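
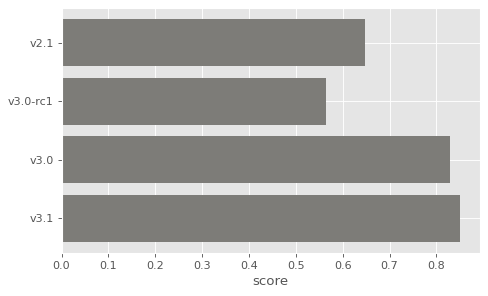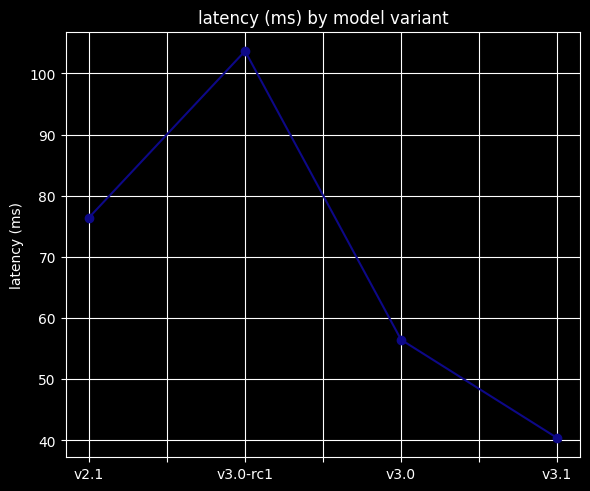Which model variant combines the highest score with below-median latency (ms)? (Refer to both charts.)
v3.1

Chart 2 median latency (ms) ≈ 70; below-median model variants: v3.0, v3.1. Among those, v3.1 has the highest score (≈ 0.9).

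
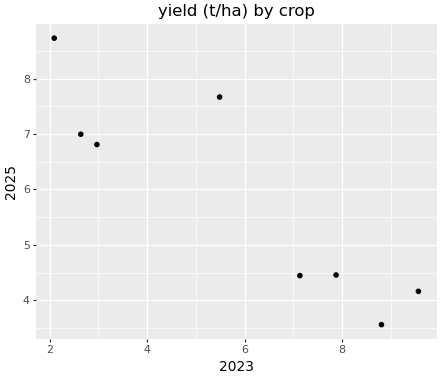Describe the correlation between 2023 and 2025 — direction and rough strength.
Points are negatively correlated; strong (|r| ≈ 0.9).

negative, strong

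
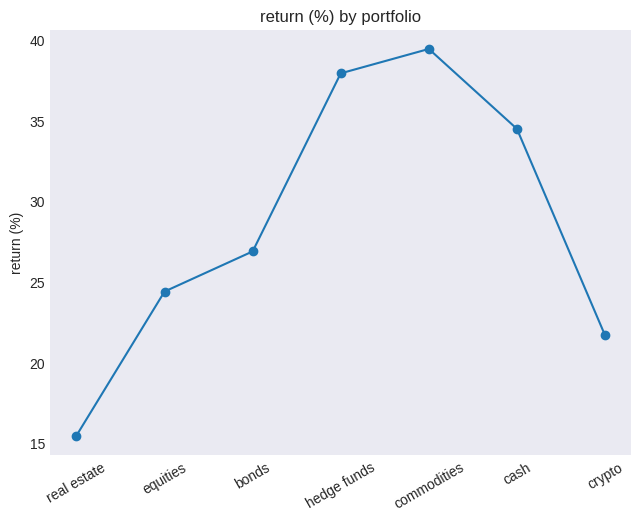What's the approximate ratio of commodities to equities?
≈ 1.6×

commodities ≈ 40, equities ≈ 25; 40/25 ≈ 1.6.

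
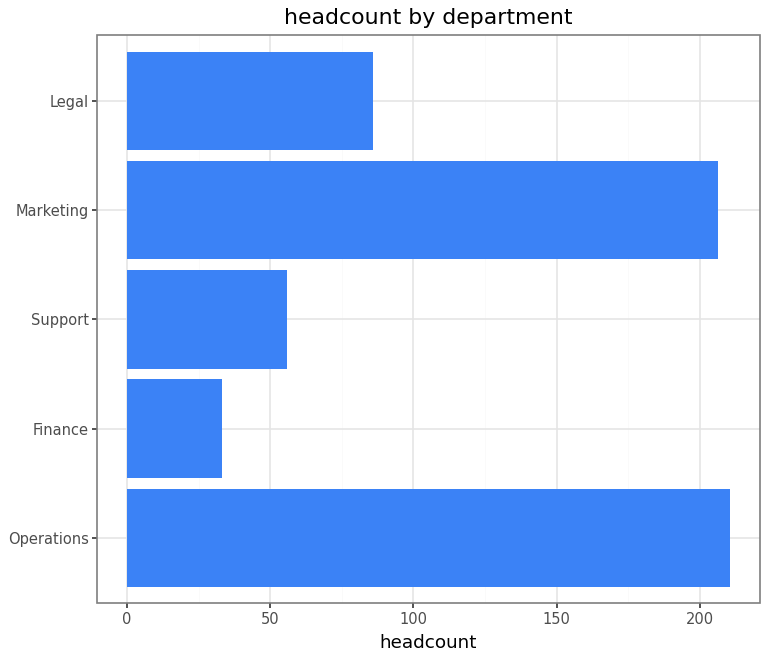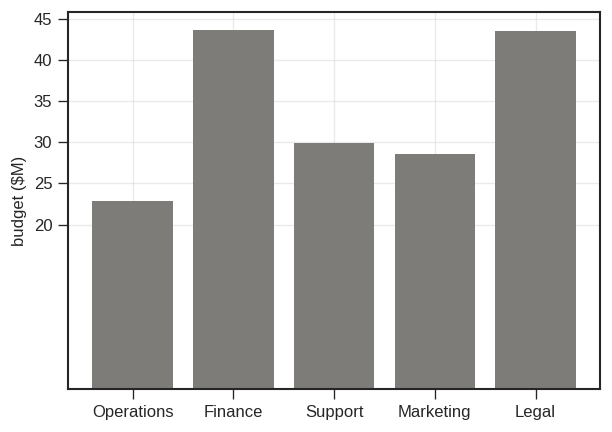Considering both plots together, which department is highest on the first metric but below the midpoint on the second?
Chart 2 median budget ($M) ≈ 30; below-median departments: Operations, Marketing. Among those, Operations has the highest headcount (≈ 220).

Operations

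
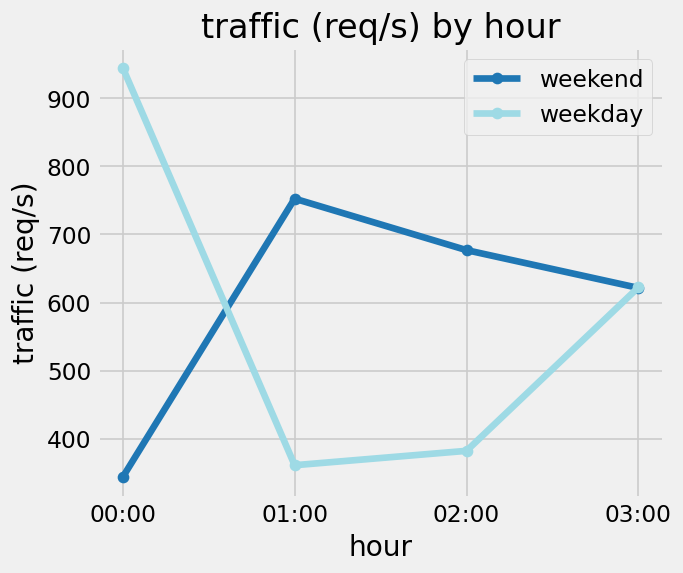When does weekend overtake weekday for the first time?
00:00: weekend ≈ 300 vs weekday ≈ 900 (not yet); 01:00: weekend ≈ 800 vs weekday ≈ 400 (first crossover).

01:00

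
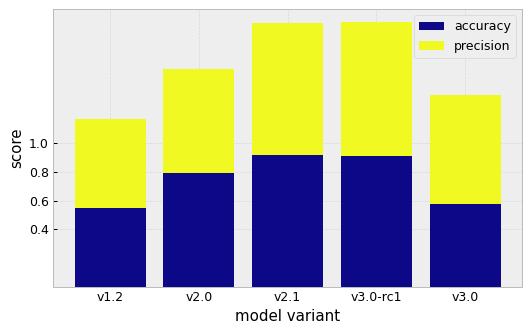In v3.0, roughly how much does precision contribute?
≈ 0.8

precision top ≈ 1.4, bottom ≈ 0.6; segment ≈ 0.8.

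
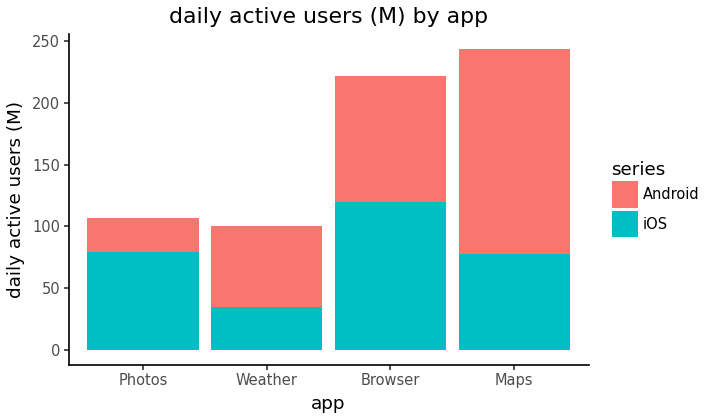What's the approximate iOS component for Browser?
≈ 125

iOS top ≈ 125, bottom ≈ 0; segment ≈ 125.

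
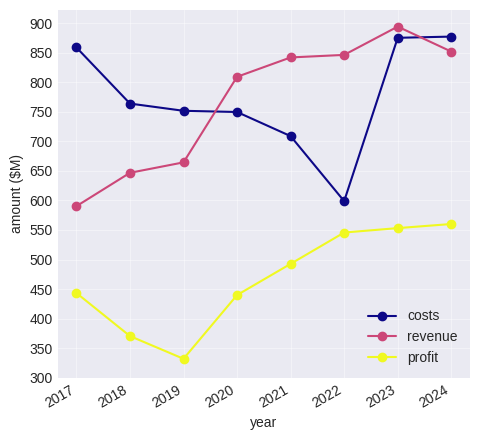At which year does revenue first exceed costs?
2020

2019: revenue ≈ 650 vs costs ≈ 750 (not yet); 2020: revenue ≈ 800 vs costs ≈ 750 (first crossover).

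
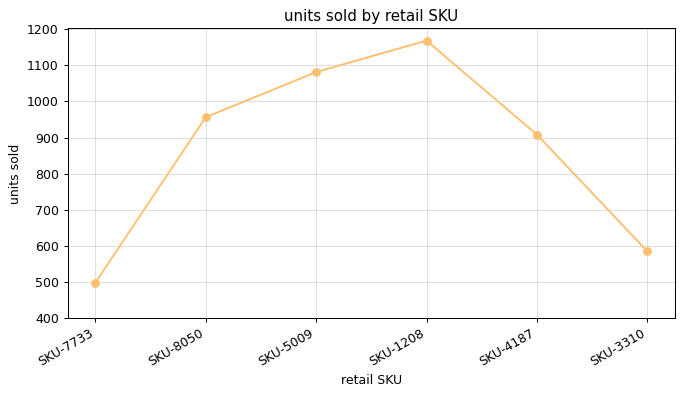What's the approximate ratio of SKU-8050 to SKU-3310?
SKU-8050 ≈ 1000, SKU-3310 ≈ 600; 1000/600 ≈ 1.67.

≈ 1.67×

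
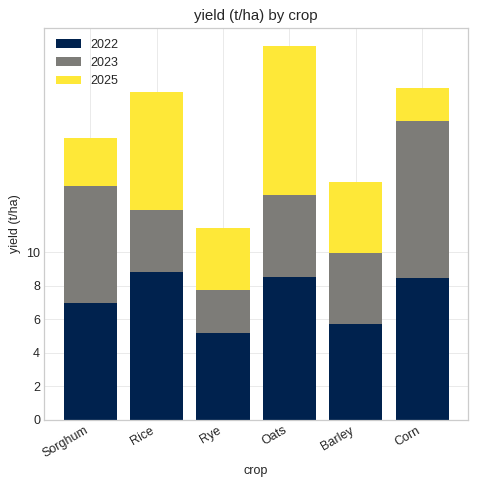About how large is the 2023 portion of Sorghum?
2023 top ≈ 14, bottom ≈ 6; segment ≈ 8.

≈ 8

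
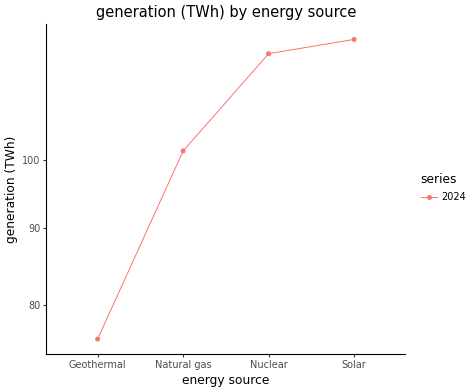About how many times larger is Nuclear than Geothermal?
≈ 1.6×

Nuclear ≈ 120, Geothermal ≈ 75; 120/75 ≈ 1.6.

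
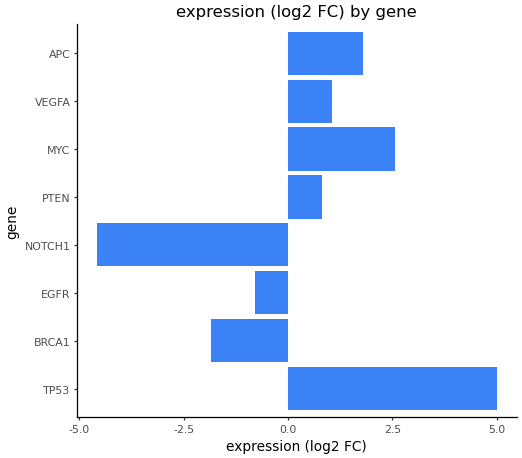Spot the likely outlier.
NOTCH1

NOTCH1 ≈ -5; the rest sit between ≈ -2 and ≈ 5.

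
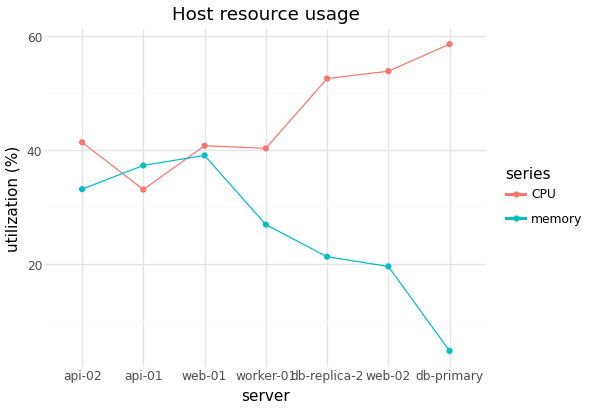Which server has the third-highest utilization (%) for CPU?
Top 4 for CPU: db-primary ≈ 60, web-02 ≈ 55, db-replica-2 ≈ 50, api-02 ≈ 40.

db-replica-2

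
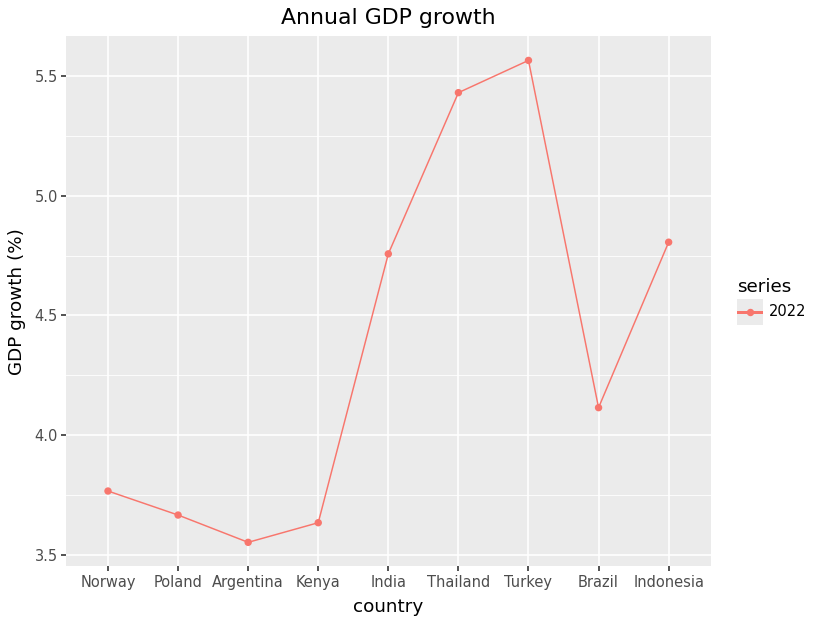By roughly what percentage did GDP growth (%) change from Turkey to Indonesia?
Turkey ≈ 5.6, Indonesia ≈ 4.8; (4.8 − 5.6) / 5.6 ≈ -14.3%.

≈ -14.3%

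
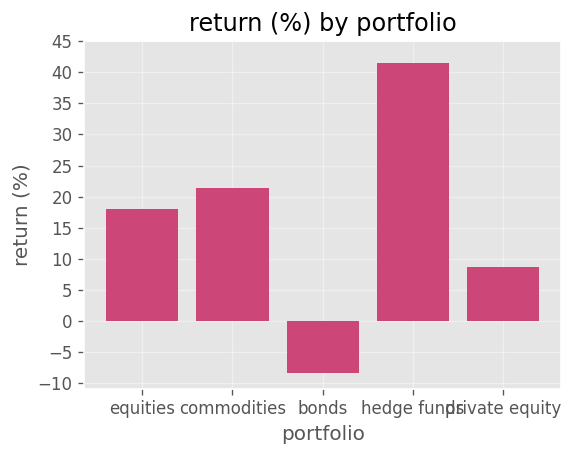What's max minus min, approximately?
≈ 50

Max hedge funds ≈ 40, min bonds ≈ -10; range ≈ 50.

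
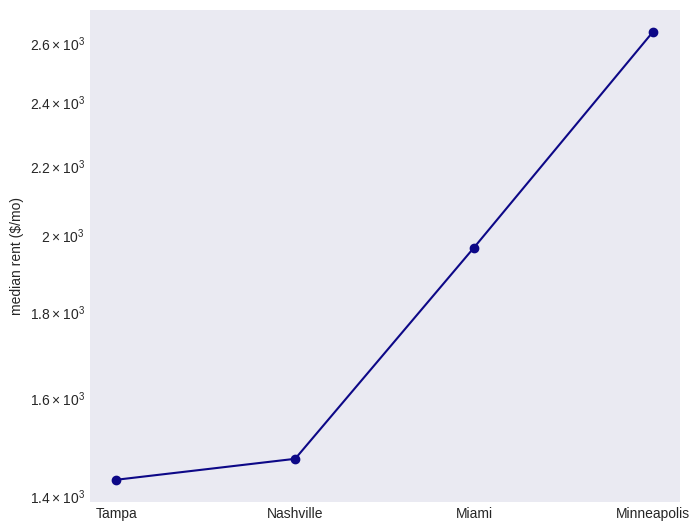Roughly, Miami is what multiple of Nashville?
Miami ≈ 2000, Nashville ≈ 1400; 2000/1400 ≈ 1.43.

≈ 1.43×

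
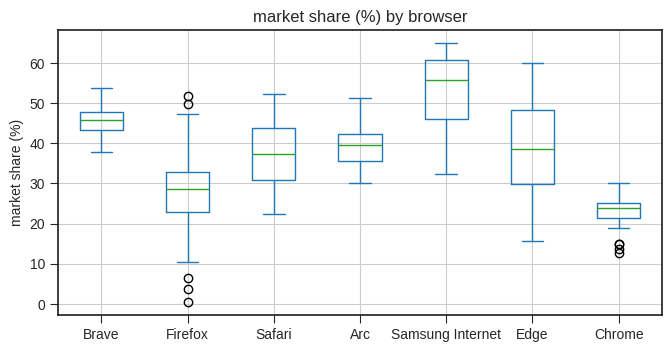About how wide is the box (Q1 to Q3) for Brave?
Q3 ≈ 50, Q1 ≈ 45; IQR ≈ 5.

≈ 5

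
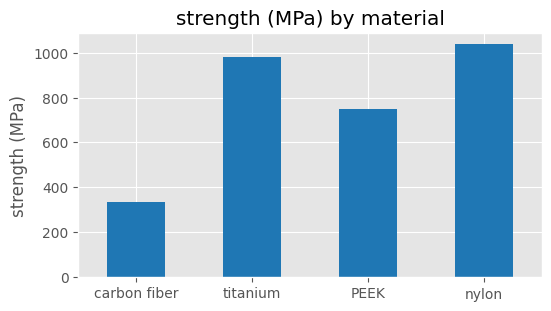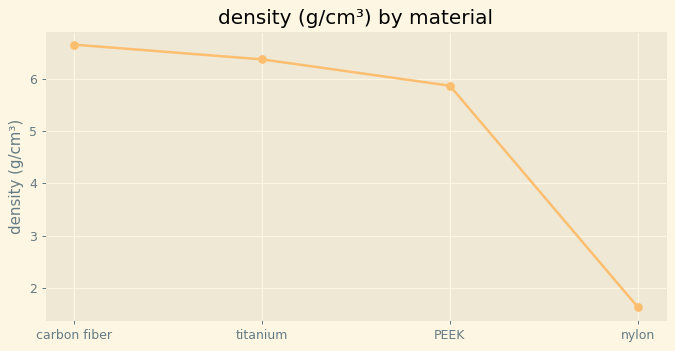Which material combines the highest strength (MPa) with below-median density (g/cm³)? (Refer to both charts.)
Chart 2 median density (g/cm³) ≈ 6; below-median materials: PEEK, nylon. Among those, nylon has the highest strength (MPa) (≈ 1000).

nylon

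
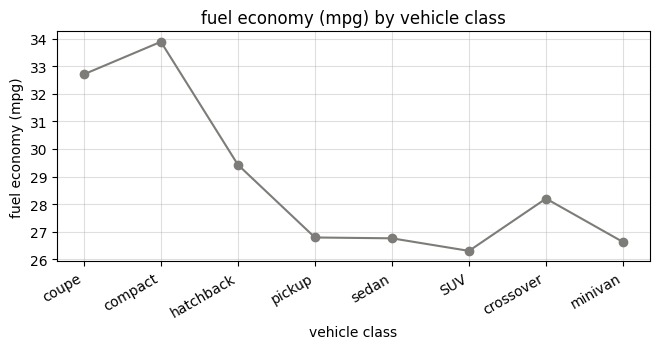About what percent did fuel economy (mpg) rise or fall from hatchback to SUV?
≈ -10.3%

hatchback ≈ 29, SUV ≈ 26; (26 − 29) / 29 ≈ -10.3%.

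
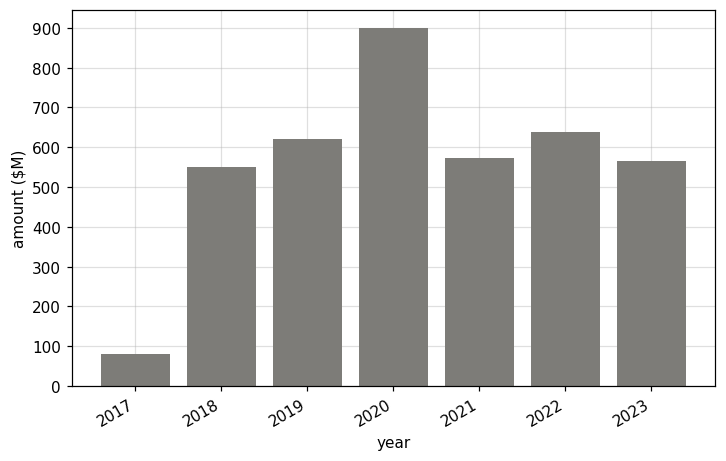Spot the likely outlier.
2017 ≈ 100; the rest sit between ≈ 500 and ≈ 900.

2017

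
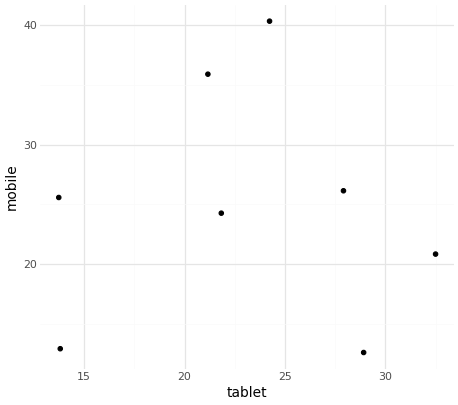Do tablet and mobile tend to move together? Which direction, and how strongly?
Points are roughly uncorrelated; weak (|r| ≈ 0.0).

no clear correlation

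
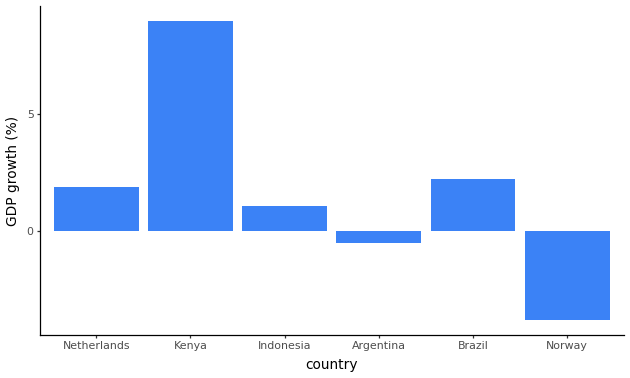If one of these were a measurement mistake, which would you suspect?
Kenya ≈ 8; the rest sit between ≈ -4 and ≈ 2.

Kenya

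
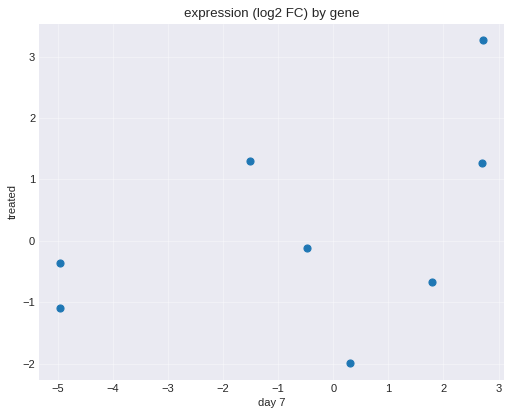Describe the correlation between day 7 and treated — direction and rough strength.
Points are positively correlated; moderate (|r| ≈ 0.5).

positive, moderate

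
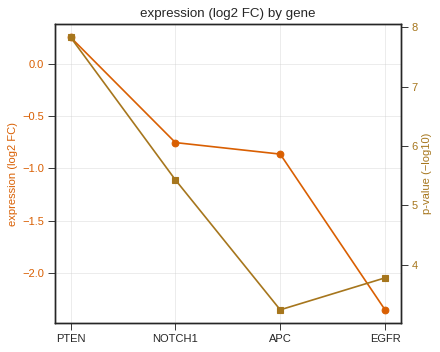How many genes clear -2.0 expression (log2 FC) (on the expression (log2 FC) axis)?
Above -2.0: PTEN, NOTCH1, APC.

3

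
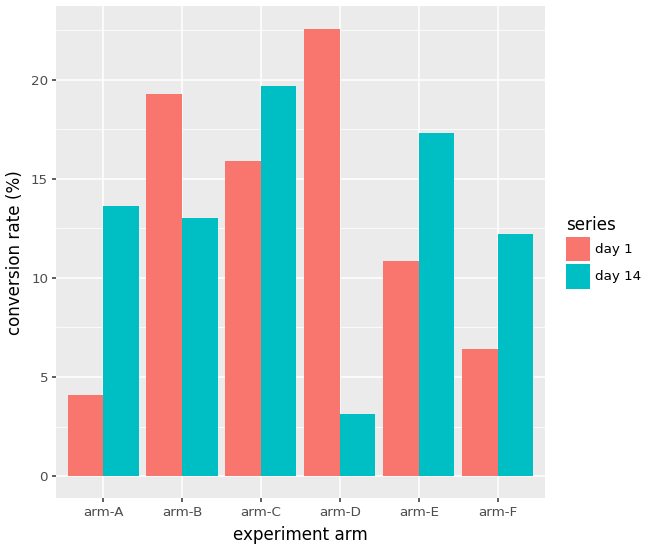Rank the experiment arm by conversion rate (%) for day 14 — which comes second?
Top 3 for day 14: arm-C ≈ 20, arm-E ≈ 18, arm-A ≈ 14.

arm-E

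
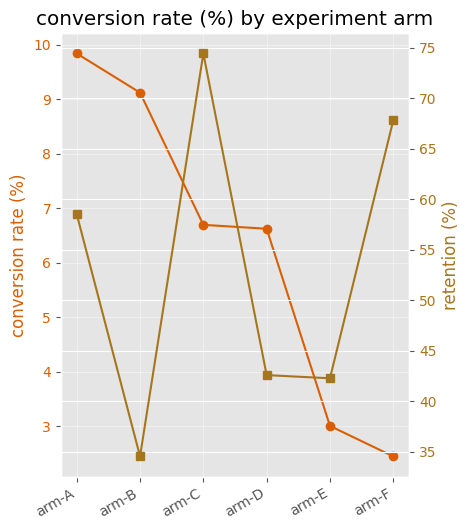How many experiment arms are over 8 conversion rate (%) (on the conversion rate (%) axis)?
2

Above 8: arm-A, arm-B.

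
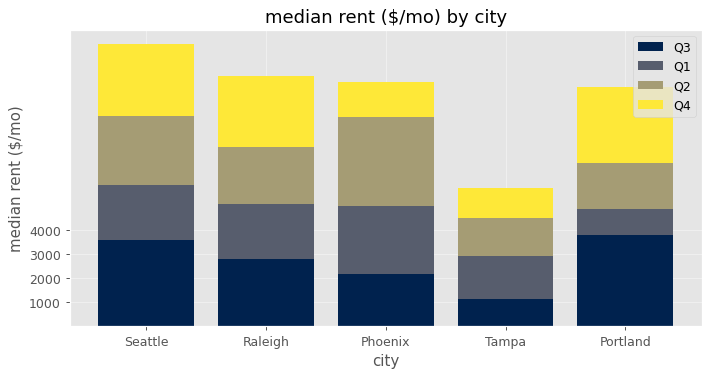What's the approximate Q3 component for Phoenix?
≈ 2000

Q3 top ≈ 2000, bottom ≈ 0; segment ≈ 2000.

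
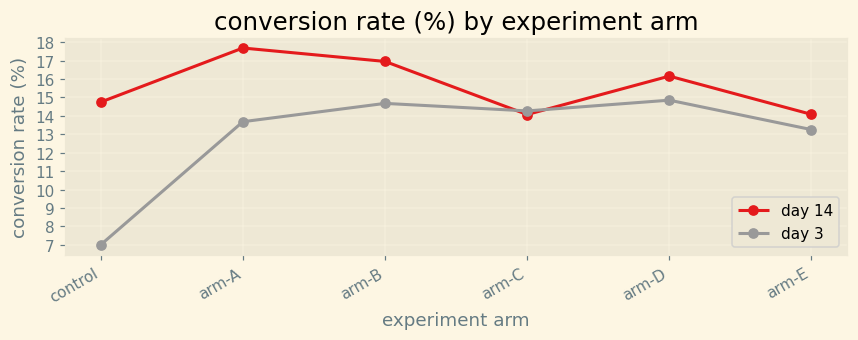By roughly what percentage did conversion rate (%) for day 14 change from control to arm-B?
control ≈ 15, arm-B ≈ 17; (17 − 15) / 15 ≈ +13.3%.

≈ +13.3%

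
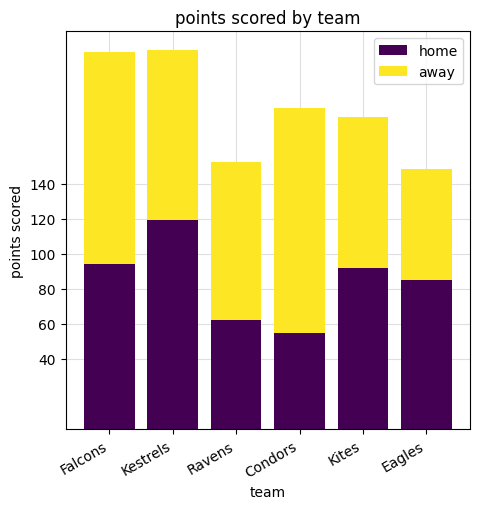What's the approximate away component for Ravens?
≈ 100

away top ≈ 160, bottom ≈ 60; segment ≈ 100.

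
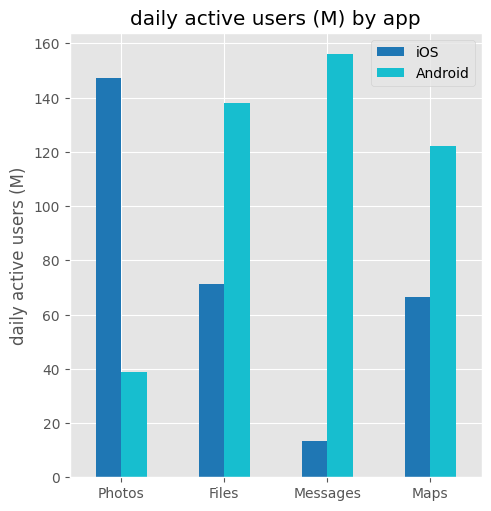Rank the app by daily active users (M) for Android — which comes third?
Top 4 for Android: Messages ≈ 160, Files ≈ 140, Maps ≈ 120, Photos ≈ 40.

Maps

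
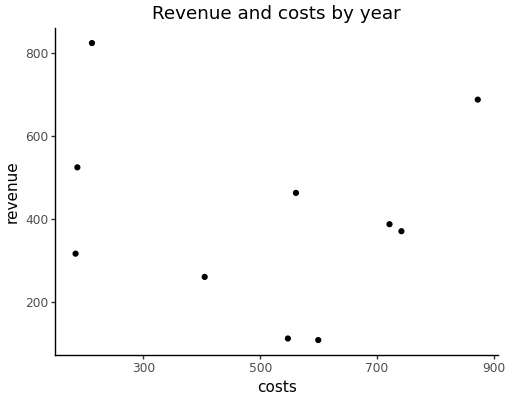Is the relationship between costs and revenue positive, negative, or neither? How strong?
Points are roughly uncorrelated; weak (|r| ≈ 0.1).

no clear correlation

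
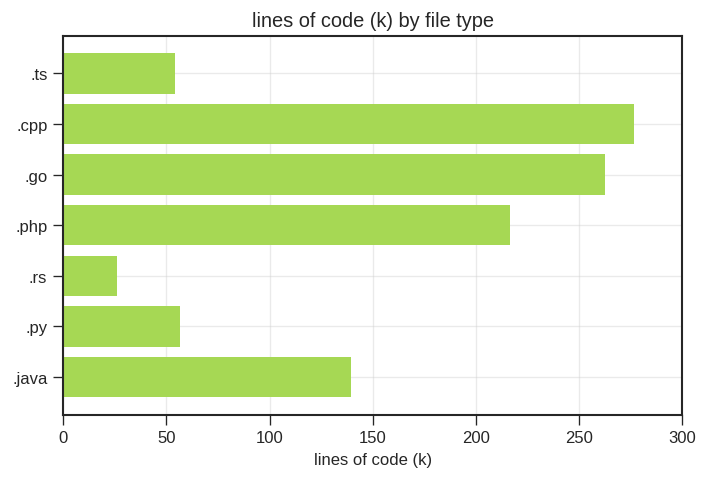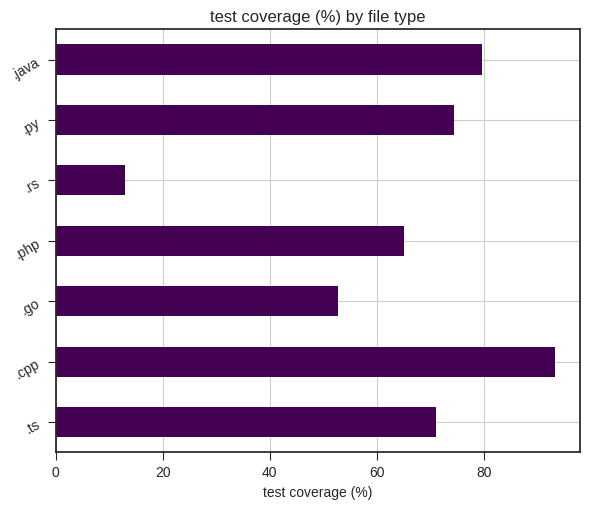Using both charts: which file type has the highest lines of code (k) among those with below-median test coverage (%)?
.go

Chart 2 median test coverage (%) ≈ 70; below-median file types: .go, .php, .rs. Among those, .go has the highest lines of code (k) (≈ 250).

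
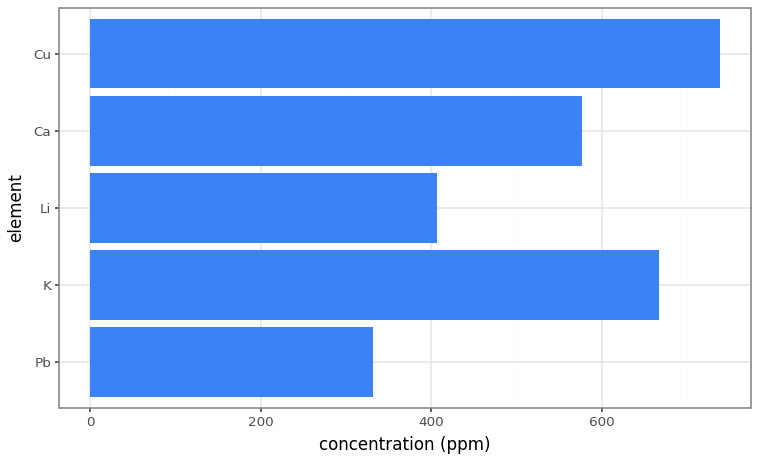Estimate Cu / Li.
≈ 1.75×

Cu ≈ 700, Li ≈ 400; 700/400 ≈ 1.75.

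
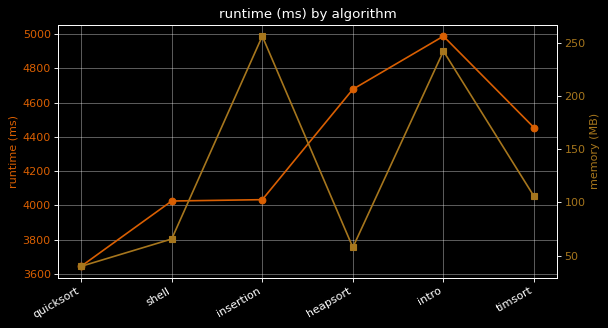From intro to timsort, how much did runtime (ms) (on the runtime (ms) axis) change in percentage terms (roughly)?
≈ -12%

intro ≈ 5000, timsort ≈ 4400; (4400 − 5000) / 5000 ≈ -12%.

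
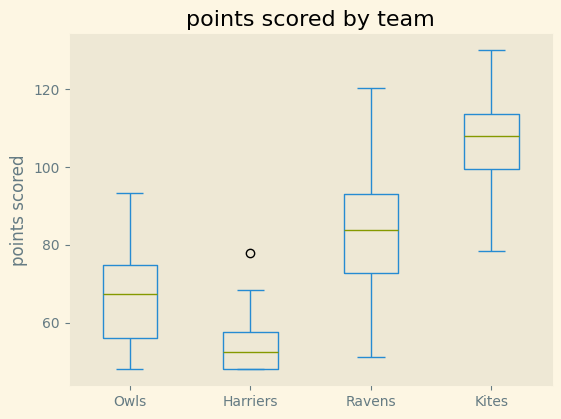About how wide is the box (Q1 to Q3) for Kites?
Q3 ≈ 115, Q1 ≈ 100; IQR ≈ 15.

≈ 15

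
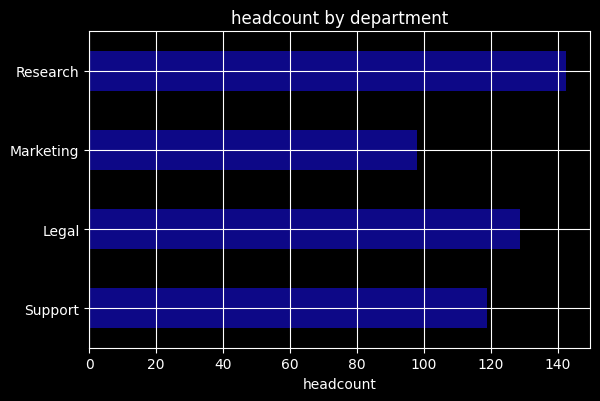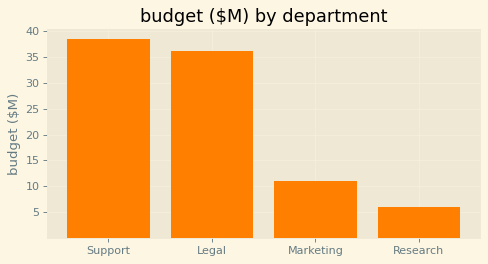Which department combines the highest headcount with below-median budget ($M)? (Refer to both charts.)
Research

Chart 2 median budget ($M) ≈ 25; below-median departments: Marketing, Research. Among those, Research has the highest headcount (≈ 140).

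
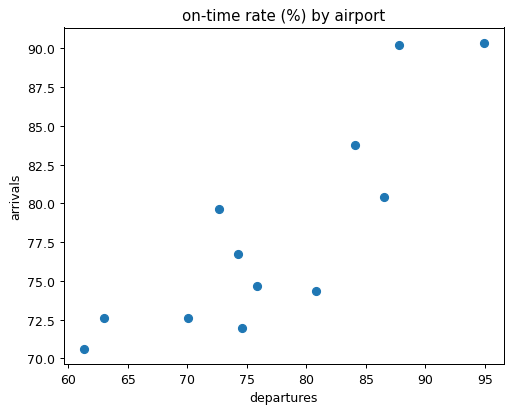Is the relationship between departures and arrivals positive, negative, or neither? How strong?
Points are positively correlated; strong (|r| ≈ 0.9).

positive, strong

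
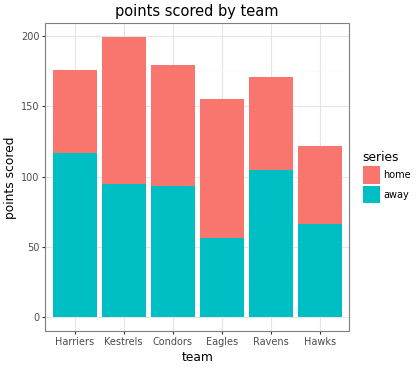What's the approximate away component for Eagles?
≈ 60

away top ≈ 60, bottom ≈ 0; segment ≈ 60.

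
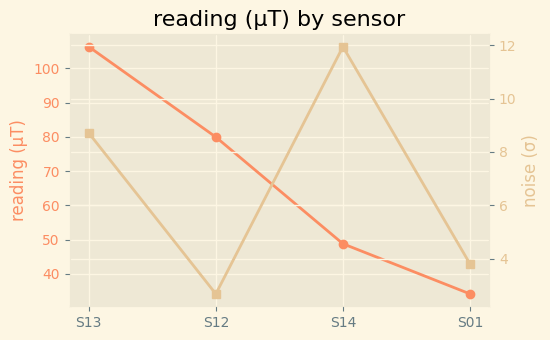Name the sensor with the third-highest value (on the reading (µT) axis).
Top 4 (on the reading (µT) axis): S13 ≈ 110, S12 ≈ 80, S14 ≈ 50, S01 ≈ 30.

S14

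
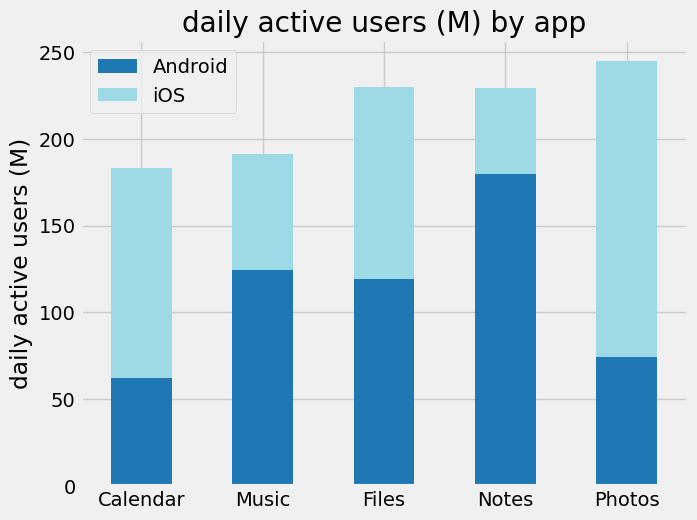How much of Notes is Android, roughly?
Android top ≈ 175, bottom ≈ 0; segment ≈ 175.

≈ 175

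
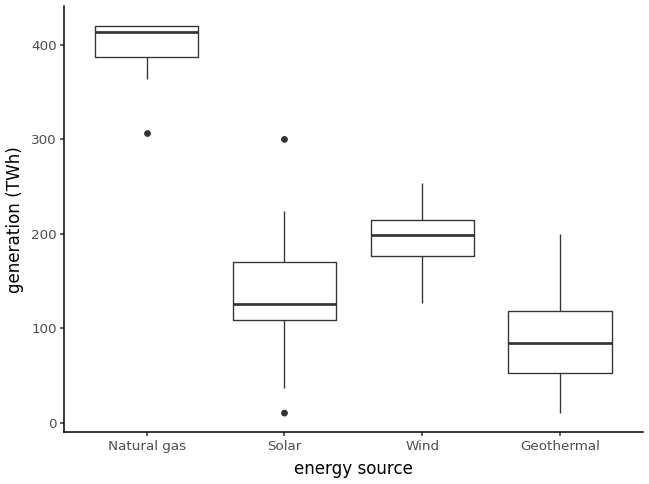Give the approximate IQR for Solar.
≈ 50

Q3 ≈ 150, Q1 ≈ 100; IQR ≈ 50.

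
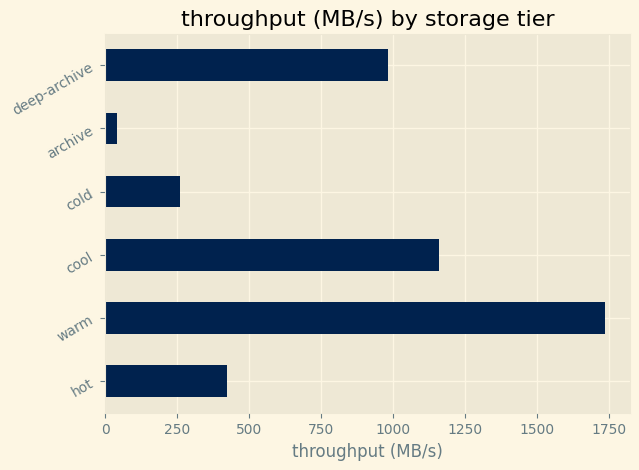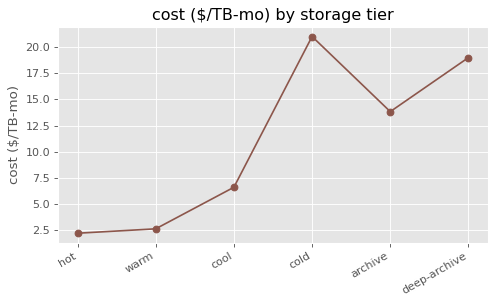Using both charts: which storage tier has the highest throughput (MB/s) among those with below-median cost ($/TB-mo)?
warm

Chart 2 median cost ($/TB-mo) ≈ 10; below-median storage tiers: hot, warm, cool. Among those, warm has the highest throughput (MB/s) (≈ 1800).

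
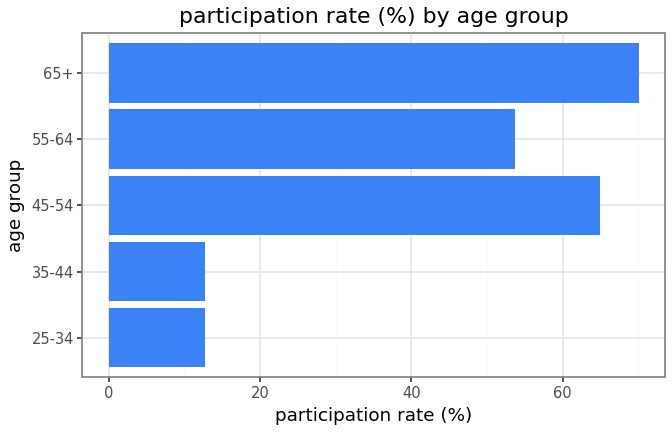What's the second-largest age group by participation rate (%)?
Top 3: 65+ ≈ 70, 45-54 ≈ 60, 55-64 ≈ 50.

45-54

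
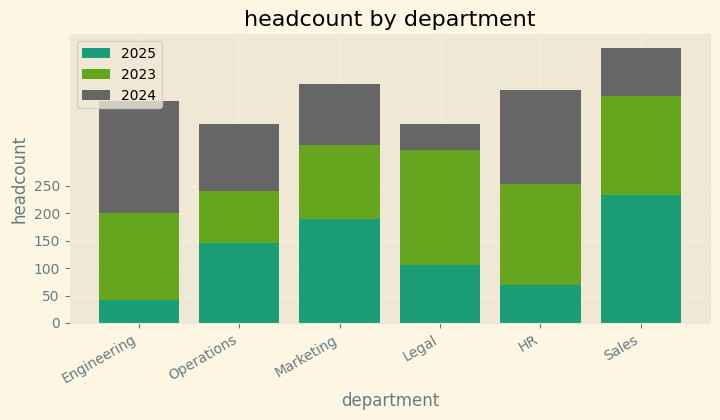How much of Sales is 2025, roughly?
2025 top ≈ 250, bottom ≈ 0; segment ≈ 250.

≈ 250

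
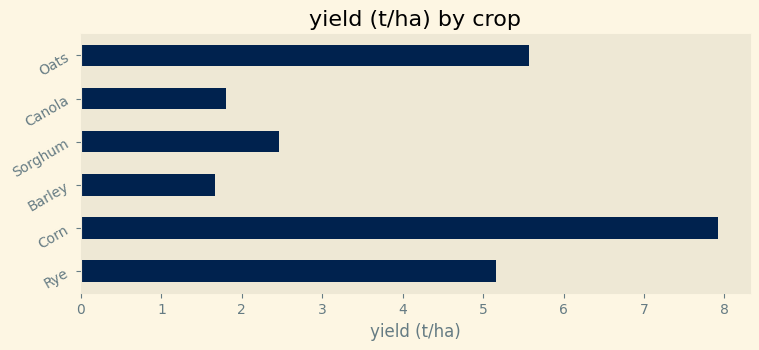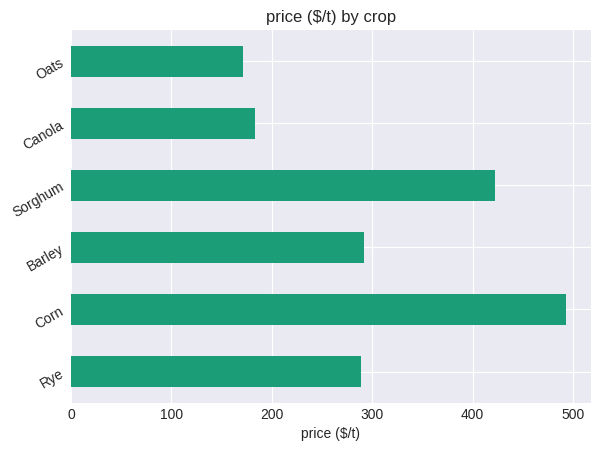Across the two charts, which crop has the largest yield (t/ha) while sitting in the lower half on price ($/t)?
Chart 2 median price ($/t) ≈ 300; below-median crops: Rye, Canola, Oats. Among those, Oats has the highest yield (t/ha) (≈ 6).

Oats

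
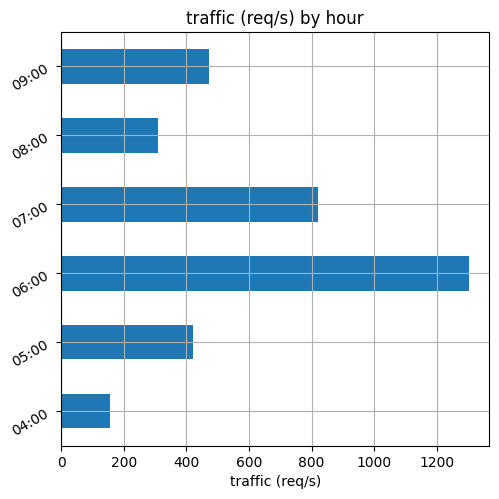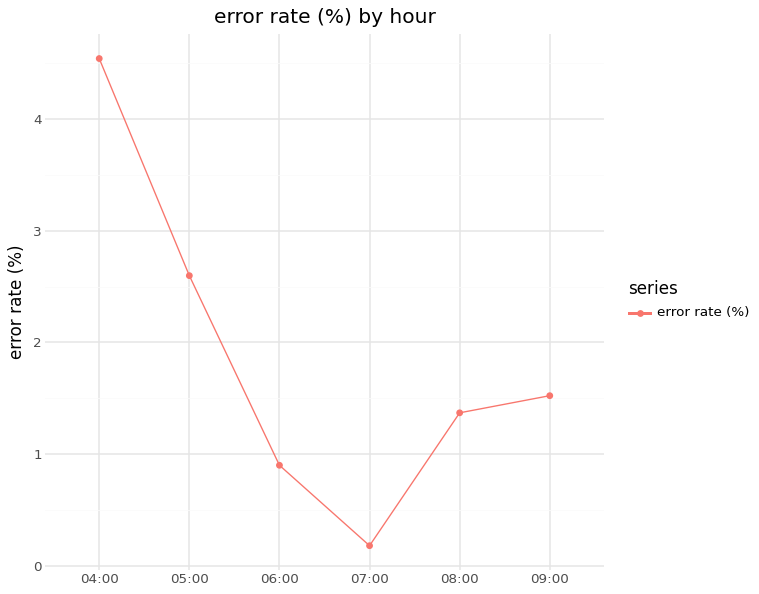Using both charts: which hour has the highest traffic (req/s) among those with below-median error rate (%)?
06:00

Chart 2 median error rate (%) ≈ 1.5; below-median hours: 06:00, 07:00, 08:00. Among those, 06:00 has the highest traffic (req/s) (≈ 1400).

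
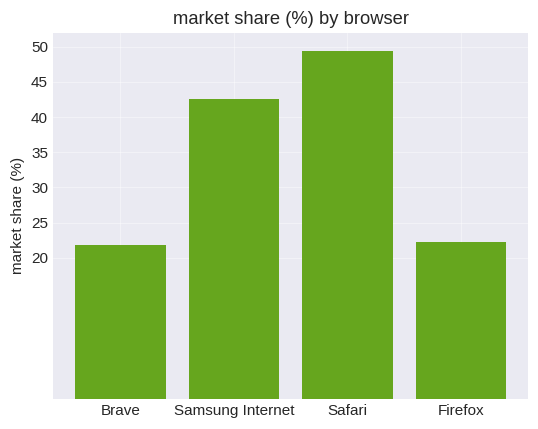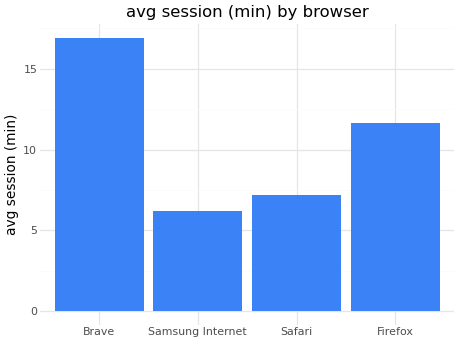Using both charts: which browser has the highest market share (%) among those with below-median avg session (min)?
Safari

Chart 2 median avg session (min) ≈ 10; below-median browsers: Samsung Internet, Safari. Among those, Safari has the highest market share (%) (≈ 50).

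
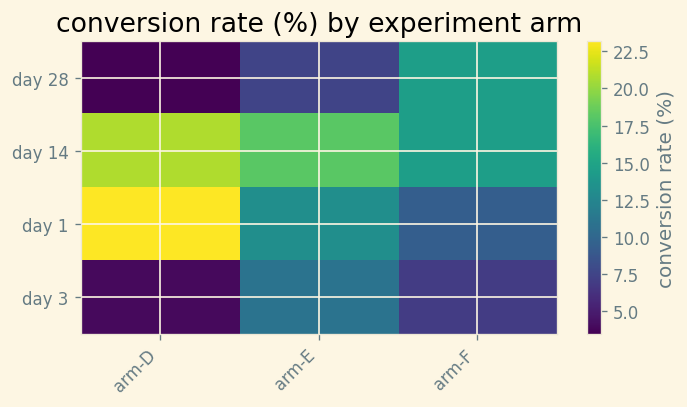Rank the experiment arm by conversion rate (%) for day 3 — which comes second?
arm-F

Top 3 for day 3: arm-E ≈ 10, arm-F ≈ 6, arm-D ≈ 4.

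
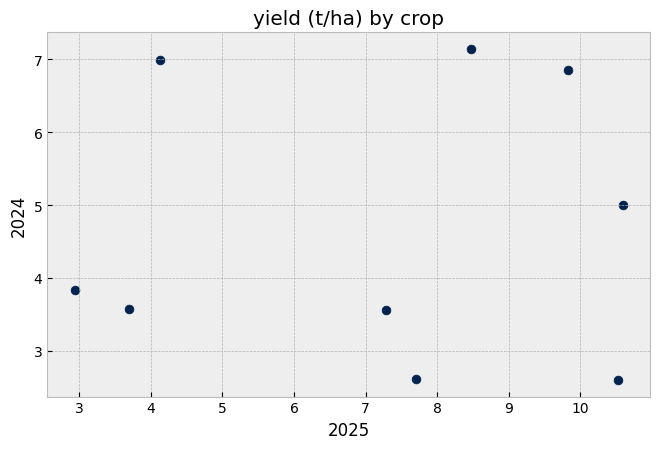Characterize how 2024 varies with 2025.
Points are roughly uncorrelated; weak (|r| ≈ 0.0).

no clear correlation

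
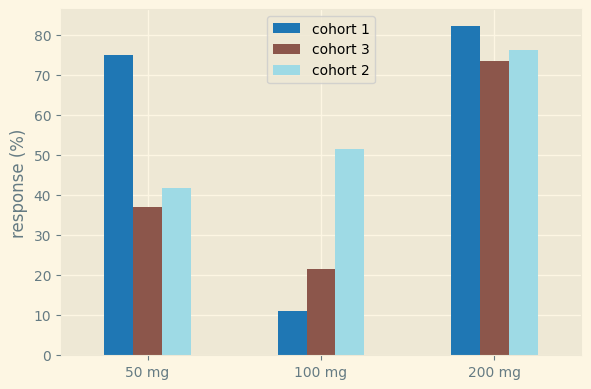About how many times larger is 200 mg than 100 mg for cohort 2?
≈ 1.6×

200 mg ≈ 80, 100 mg ≈ 50; 80/50 ≈ 1.6.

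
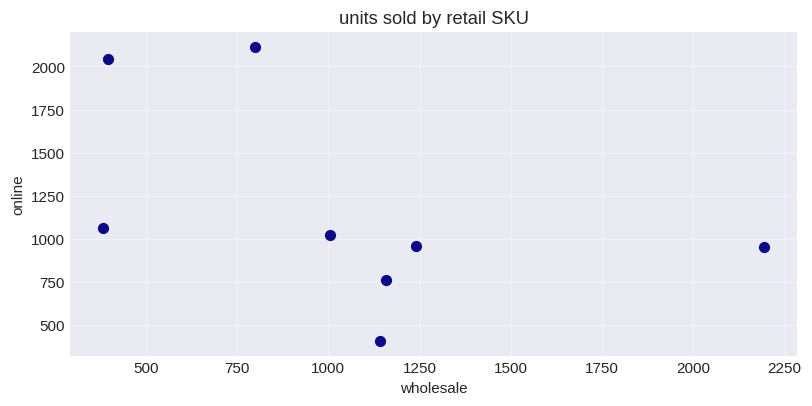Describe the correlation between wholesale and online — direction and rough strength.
Points are negatively correlated; moderate (|r| ≈ 0.5).

negative, moderate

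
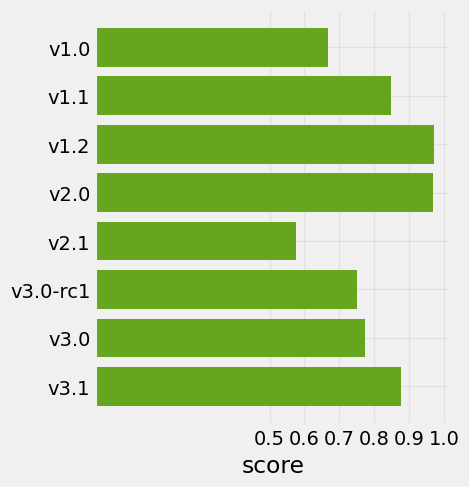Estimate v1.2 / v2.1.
v1.2 ≈ 1.0, v2.1 ≈ 0.6; 1.0/0.6 ≈ 1.67.

≈ 1.67×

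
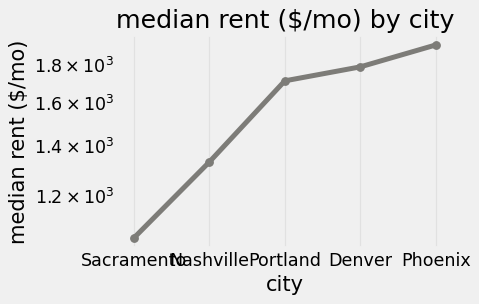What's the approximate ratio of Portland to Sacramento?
≈ 1.55×

Portland ≈ 1700, Sacramento ≈ 1100; 1700/1100 ≈ 1.55.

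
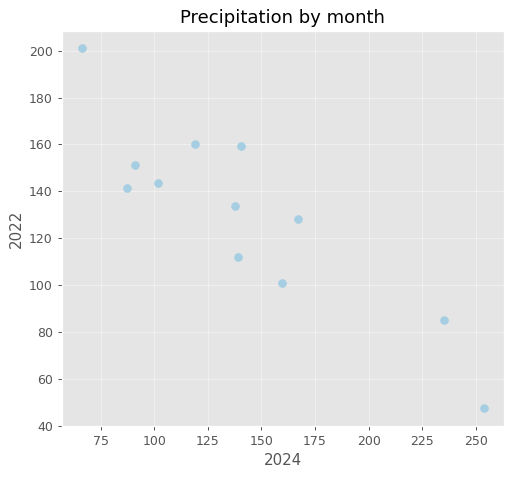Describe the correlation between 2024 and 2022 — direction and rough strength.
Points are negatively correlated; strong (|r| ≈ 0.9).

negative, strong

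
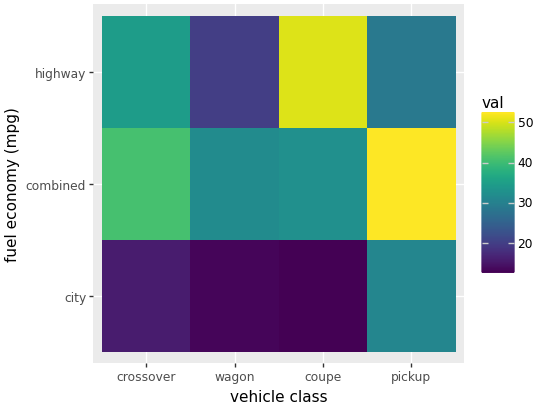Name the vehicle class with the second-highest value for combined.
Top 3 for combined: pickup ≈ 55, crossover ≈ 40, coupe ≈ 35.

crossover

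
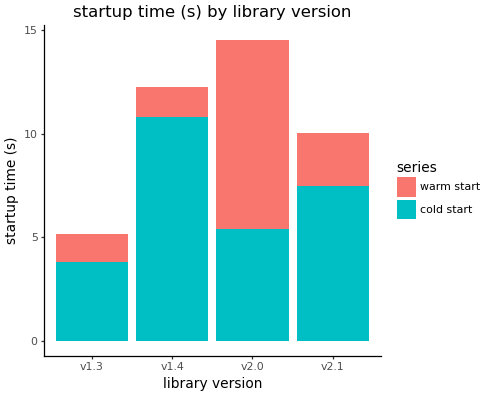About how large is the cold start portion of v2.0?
≈ 6

cold start top ≈ 6, bottom ≈ 0; segment ≈ 6.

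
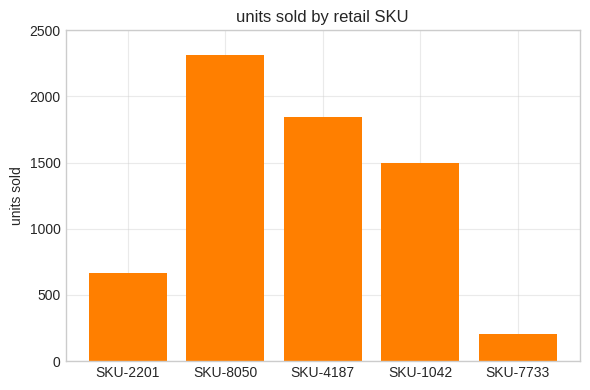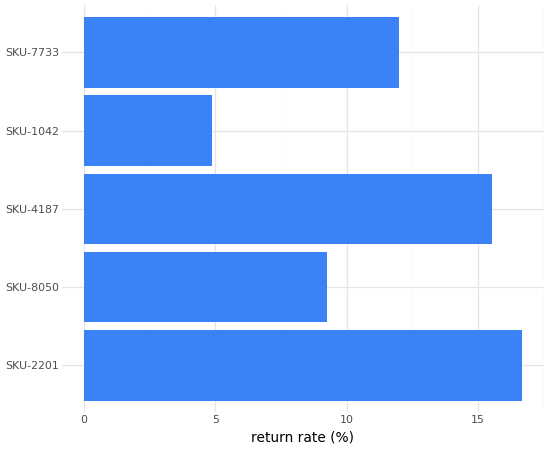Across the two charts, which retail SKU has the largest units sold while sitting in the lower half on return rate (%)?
Chart 2 median return rate (%) ≈ 12; below-median retail SKUs: SKU-8050, SKU-1042. Among those, SKU-8050 has the highest units sold (≈ 2500).

SKU-8050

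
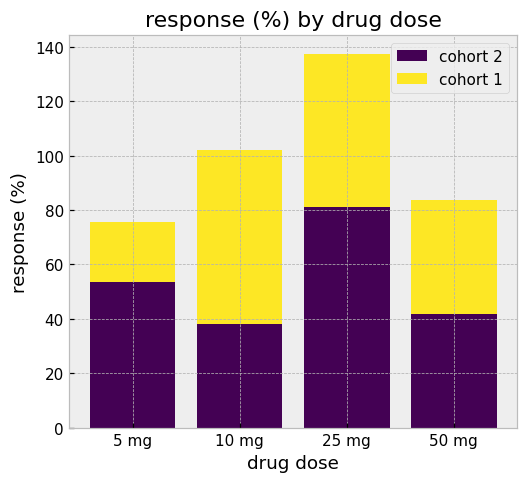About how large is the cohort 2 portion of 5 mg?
≈ 60

cohort 2 top ≈ 60, bottom ≈ 0; segment ≈ 60.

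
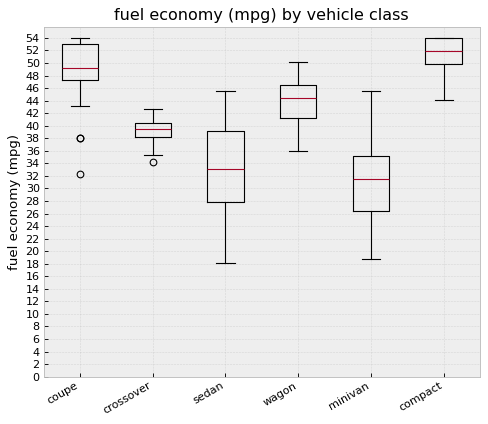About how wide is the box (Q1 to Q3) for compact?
≈ 4

Q3 ≈ 54, Q1 ≈ 50; IQR ≈ 4.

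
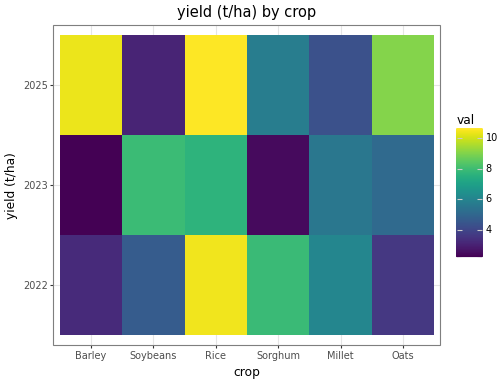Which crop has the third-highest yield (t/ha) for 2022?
Top 4 for 2022: Rice ≈ 10, Sorghum ≈ 8, Millet ≈ 6, Soybeans ≈ 5.

Millet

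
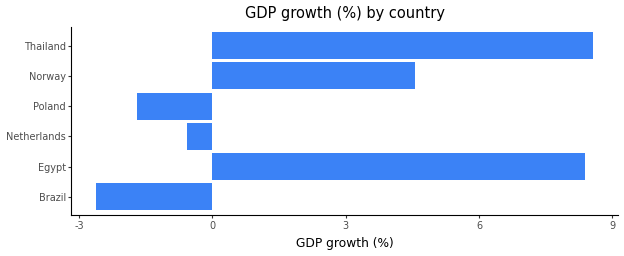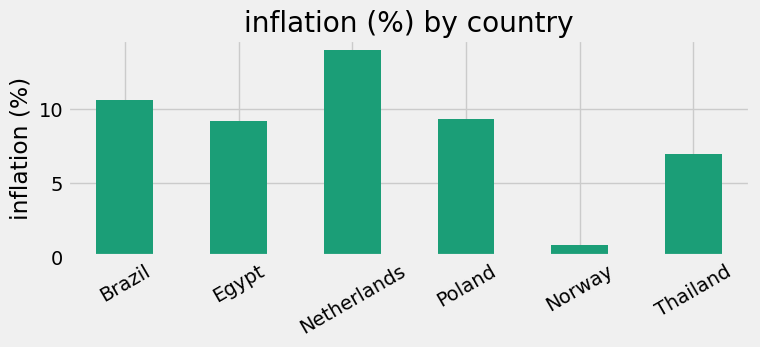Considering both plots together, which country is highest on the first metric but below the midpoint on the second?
Chart 2 median inflation (%) ≈ 10; below-median countries: Egypt, Norway, Thailand. Among those, Thailand has the highest GDP growth (%) (≈ 9).

Thailand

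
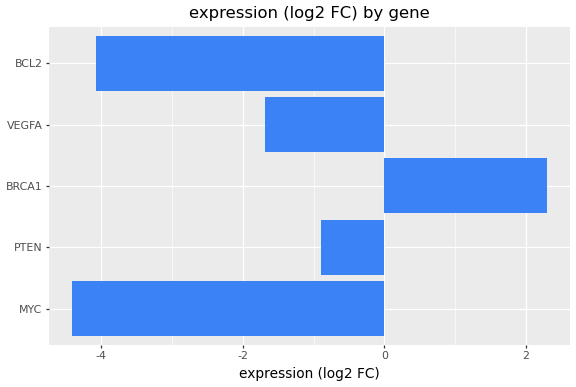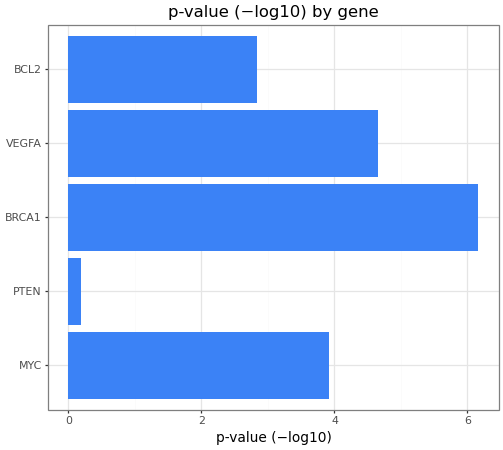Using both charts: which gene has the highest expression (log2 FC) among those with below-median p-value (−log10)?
PTEN

Chart 2 median p-value (−log10) ≈ 4; below-median genes: PTEN, BCL2. Among those, PTEN has the highest expression (log2 FC) (≈ -1).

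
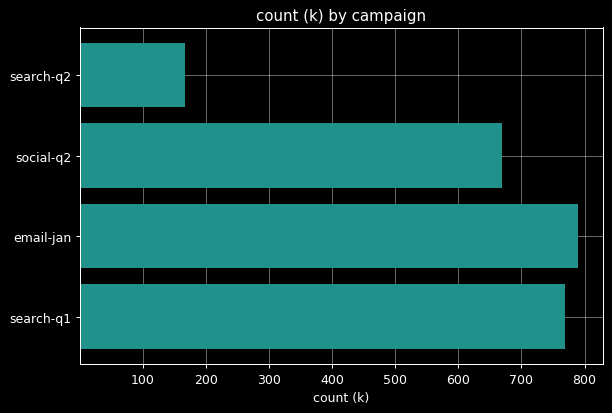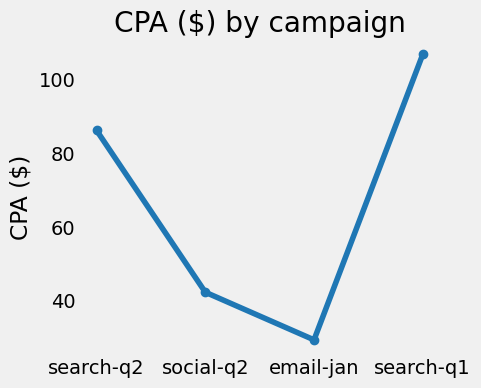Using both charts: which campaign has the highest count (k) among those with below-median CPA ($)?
Chart 2 median CPA ($) ≈ 60; below-median campaigns: social-q2, email-jan. Among those, email-jan has the highest count (k) (≈ 800).

email-jan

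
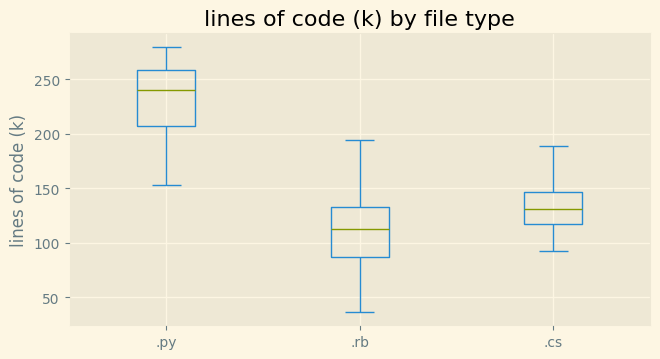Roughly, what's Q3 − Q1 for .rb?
Q3 ≈ 130, Q1 ≈ 90; IQR ≈ 40.

≈ 40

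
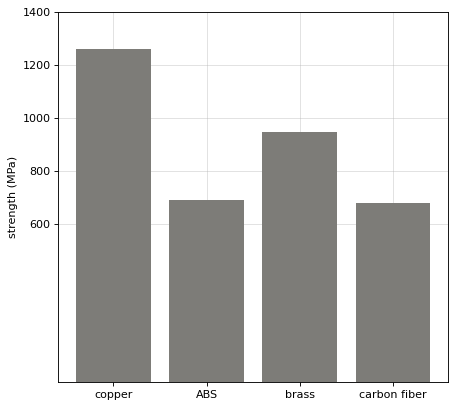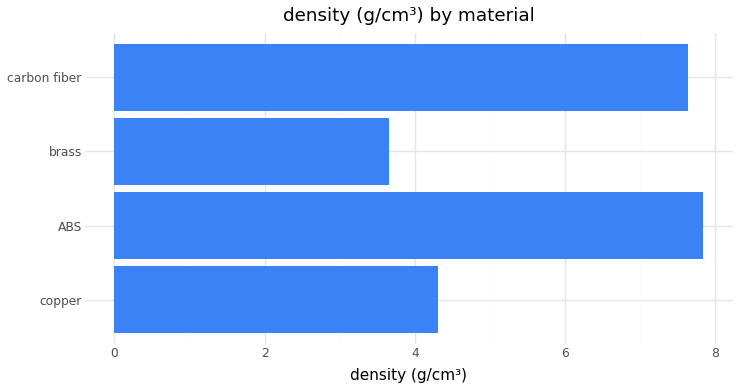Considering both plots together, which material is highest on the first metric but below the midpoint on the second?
copper

Chart 2 median density (g/cm³) ≈ 6; below-median materials: copper, brass. Among those, copper has the highest strength (MPa) (≈ 1200).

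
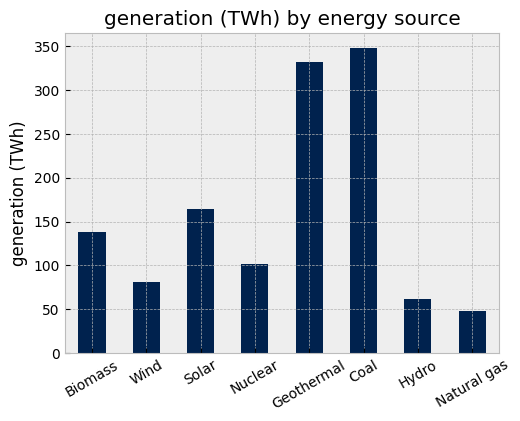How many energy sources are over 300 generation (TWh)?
2

Above 300: Geothermal, Coal.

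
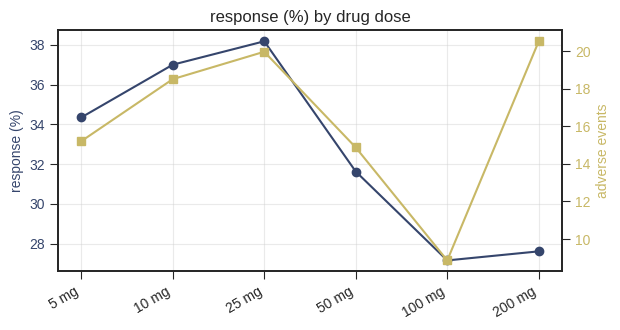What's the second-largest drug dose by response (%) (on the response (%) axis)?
10 mg

Top 3 (on the response (%) axis): 25 mg ≈ 38, 10 mg ≈ 37, 5 mg ≈ 34.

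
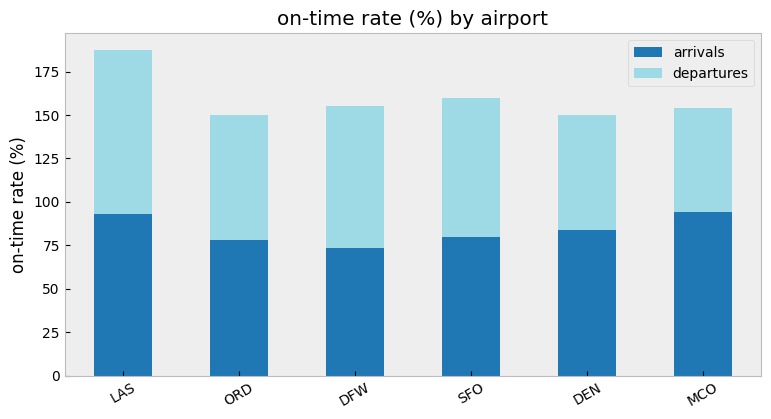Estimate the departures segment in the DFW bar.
≈ 80

departures top ≈ 160, bottom ≈ 80; segment ≈ 80.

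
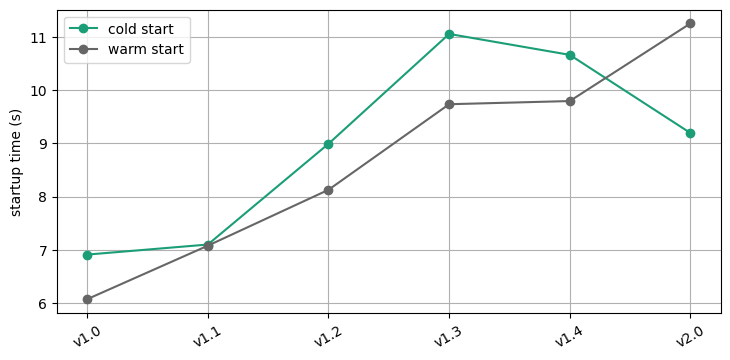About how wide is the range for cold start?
Max v1.3 ≈ 11.0, min v1.0 ≈ 7.0; range ≈ 4.0.

≈ 4.0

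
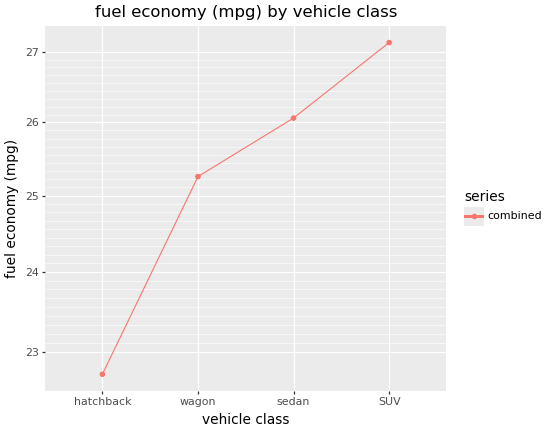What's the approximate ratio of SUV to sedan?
≈ 1.04×

SUV ≈ 27.0, sedan ≈ 26.0; 27.0/26.0 ≈ 1.04.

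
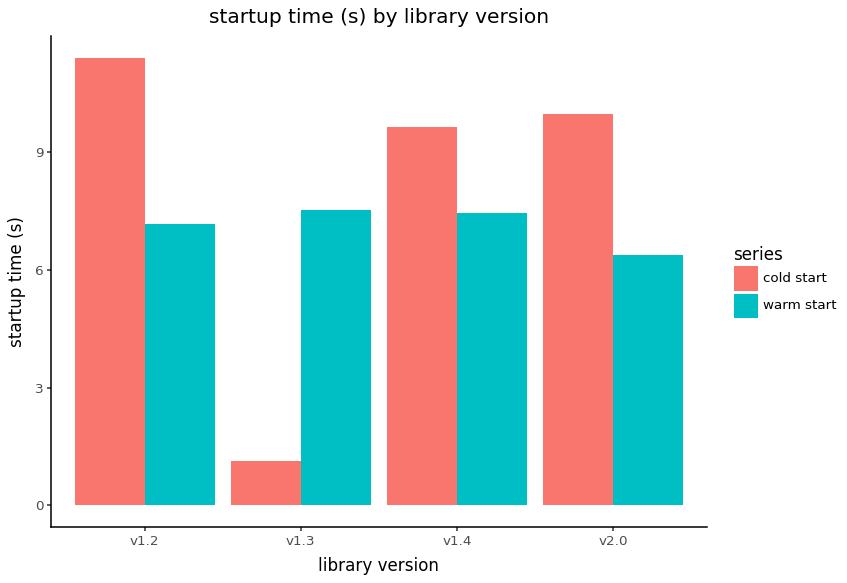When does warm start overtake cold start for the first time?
v1.3

v1.2: warm start ≈ 7 vs cold start ≈ 11 (not yet); v1.3: warm start ≈ 8 vs cold start ≈ 1 (first crossover).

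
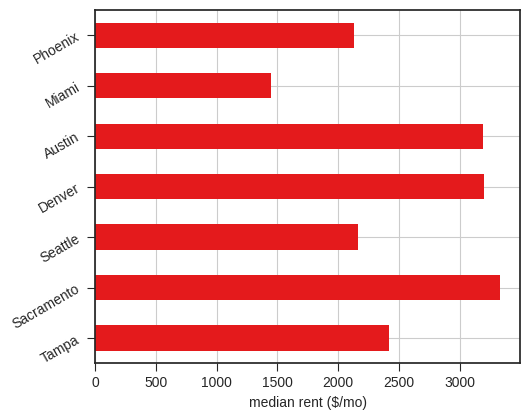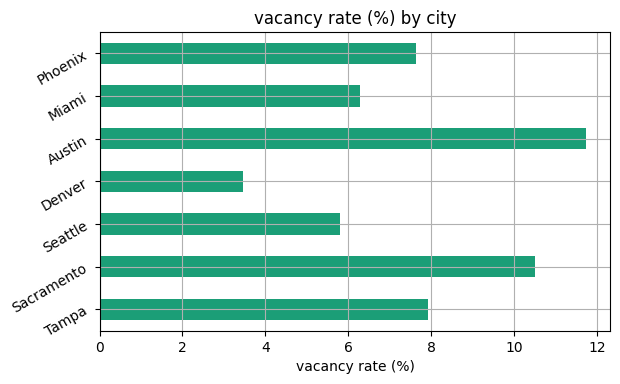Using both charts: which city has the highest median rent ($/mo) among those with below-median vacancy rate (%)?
Chart 2 median vacancy rate (%) ≈ 8; below-median cities: Seattle, Denver, Miami. Among those, Denver has the highest median rent ($/mo) (≈ 3000).

Denver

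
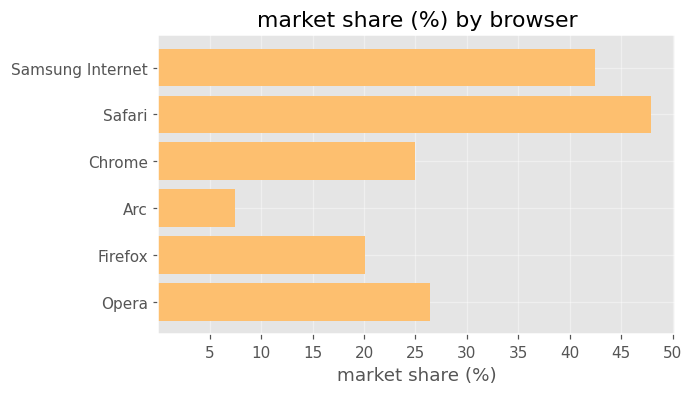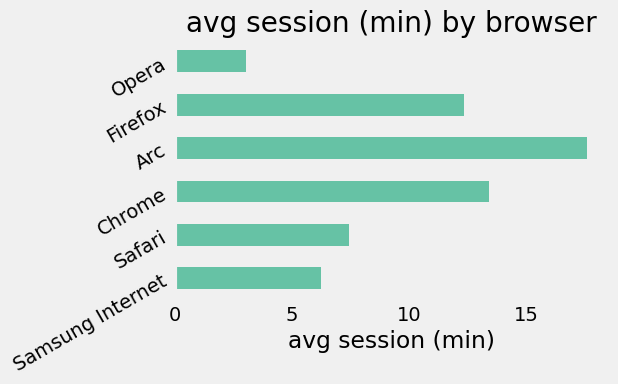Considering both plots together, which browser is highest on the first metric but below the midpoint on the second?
Safari

Chart 2 median avg session (min) ≈ 10; below-median browsers: Samsung Internet, Safari, Opera. Among those, Safari has the highest market share (%) (≈ 50).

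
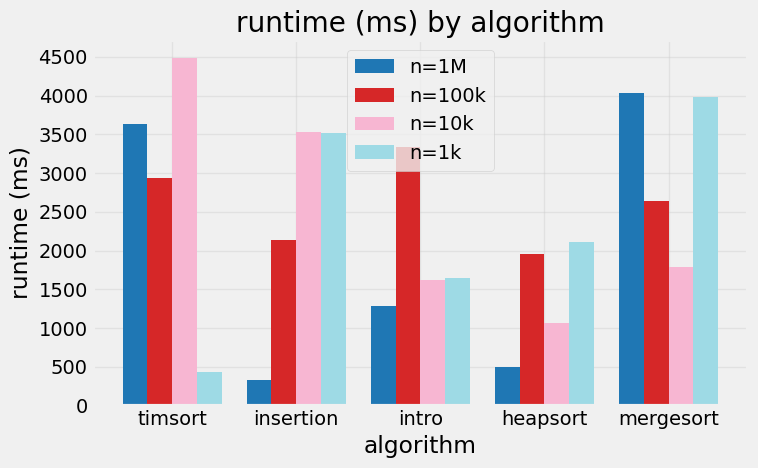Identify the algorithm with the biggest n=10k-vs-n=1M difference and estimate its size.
insertion: n=10k ≈ 3500, n=1M ≈ 500 → gap ≈ 3000. Next-largest (mergesort) is only ≈ 2000.

insertion, ≈ 3000 ms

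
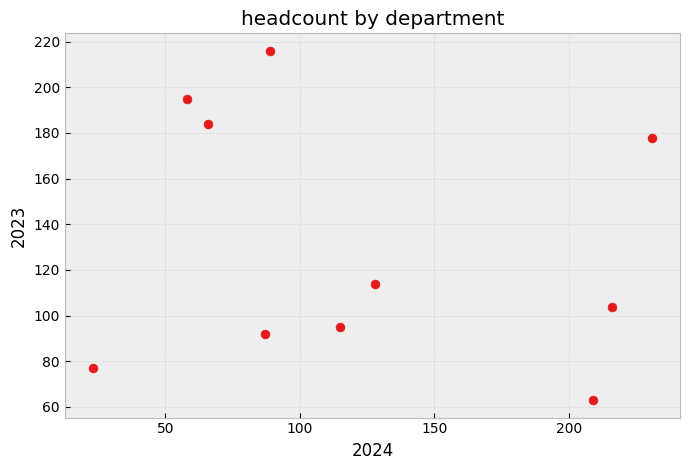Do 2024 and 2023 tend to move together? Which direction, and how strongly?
Points are roughly uncorrelated; weak (|r| ≈ 0.2).

no clear correlation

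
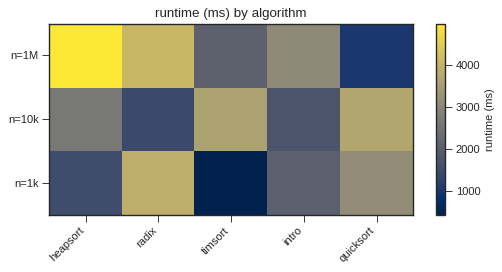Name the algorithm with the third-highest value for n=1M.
Top 4 for n=1M: heapsort ≈ 5000, radix ≈ 4000, intro ≈ 3000, timsort ≈ 2000.

intro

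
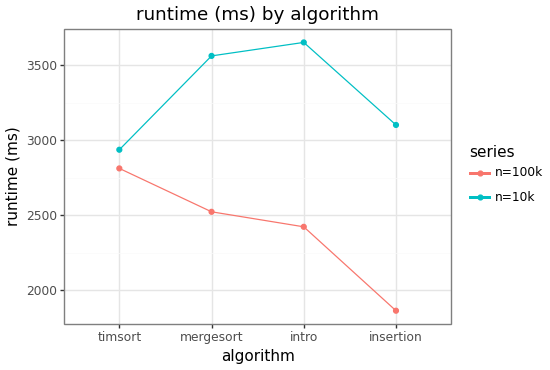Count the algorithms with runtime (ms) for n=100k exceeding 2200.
Above 2200: timsort, mergesort, intro.

3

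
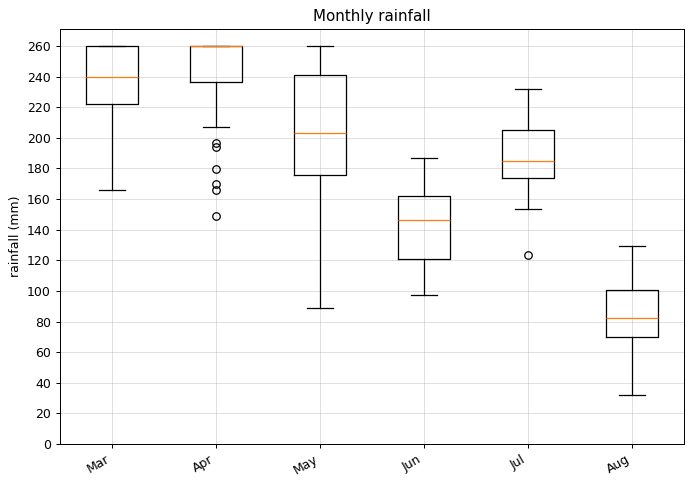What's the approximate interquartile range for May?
≈ 60

Q3 ≈ 240, Q1 ≈ 180; IQR ≈ 60.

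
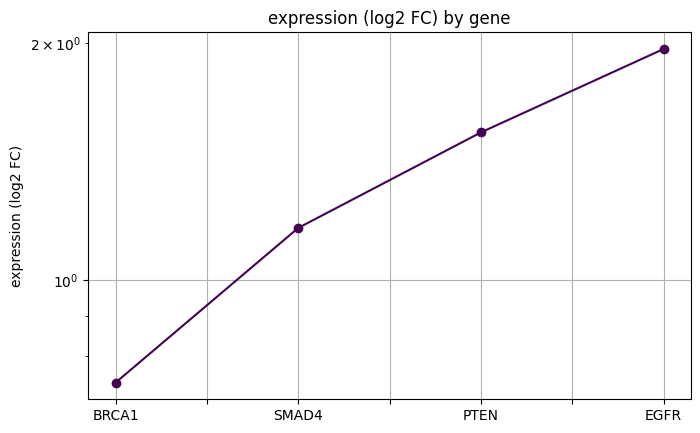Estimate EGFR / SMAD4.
EGFR ≈ 2.0, SMAD4 ≈ 1.2; 2.0/1.2 ≈ 1.67.

≈ 1.67×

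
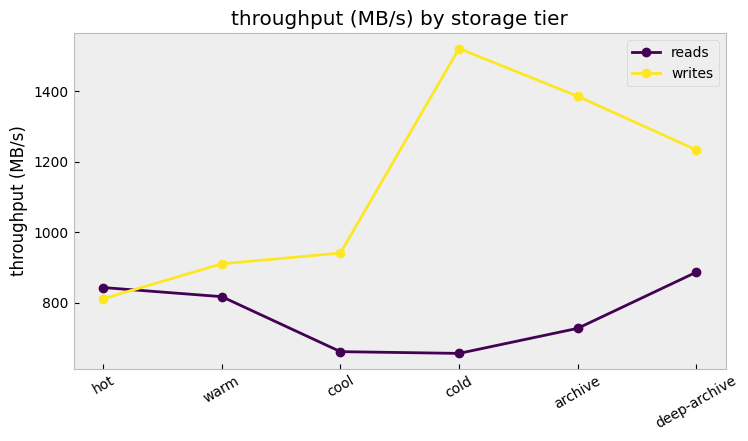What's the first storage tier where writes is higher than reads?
hot: writes ≈ 800 vs reads ≈ 800 (not yet); warm: writes ≈ 900 vs reads ≈ 800 (first crossover).

warm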